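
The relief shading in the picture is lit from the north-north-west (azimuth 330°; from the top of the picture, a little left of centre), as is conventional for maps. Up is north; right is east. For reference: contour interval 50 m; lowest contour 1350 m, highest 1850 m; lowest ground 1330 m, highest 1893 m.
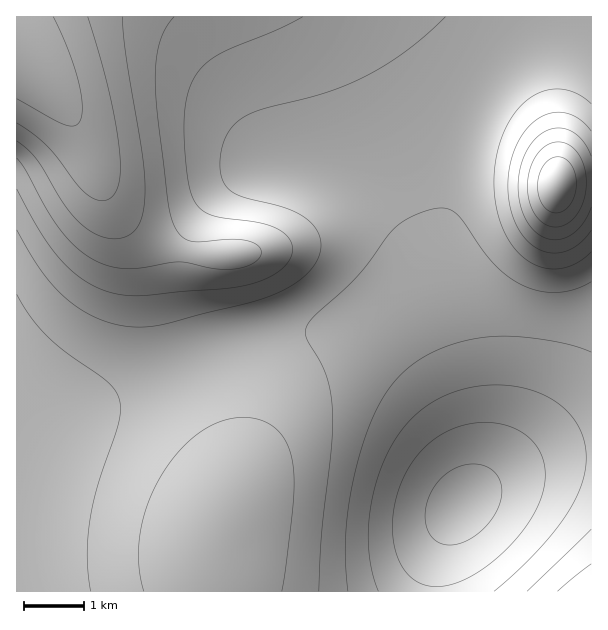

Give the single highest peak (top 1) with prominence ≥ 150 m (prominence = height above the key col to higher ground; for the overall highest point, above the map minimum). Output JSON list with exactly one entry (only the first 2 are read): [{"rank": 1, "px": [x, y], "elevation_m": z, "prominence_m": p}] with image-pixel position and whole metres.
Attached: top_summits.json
[{"rank": 1, "px": [557, 185], "elevation_m": 1847, "prominence_m": 271}]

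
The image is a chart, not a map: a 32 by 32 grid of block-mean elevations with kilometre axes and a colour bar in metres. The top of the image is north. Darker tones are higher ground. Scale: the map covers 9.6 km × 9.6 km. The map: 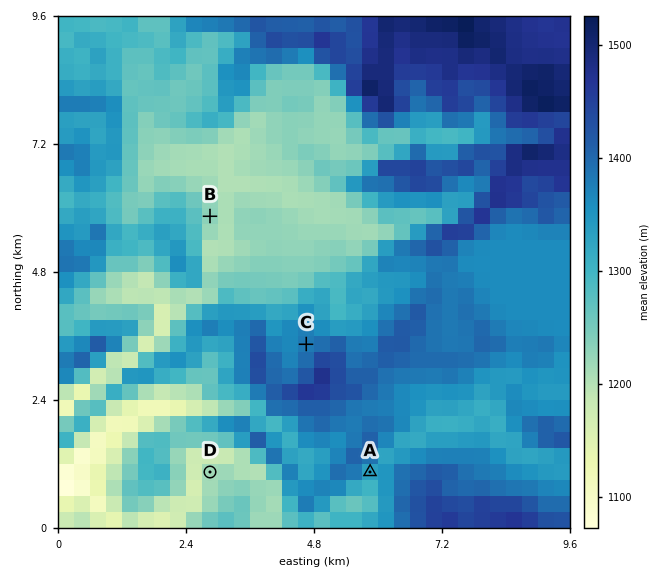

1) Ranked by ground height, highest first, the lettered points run C A B D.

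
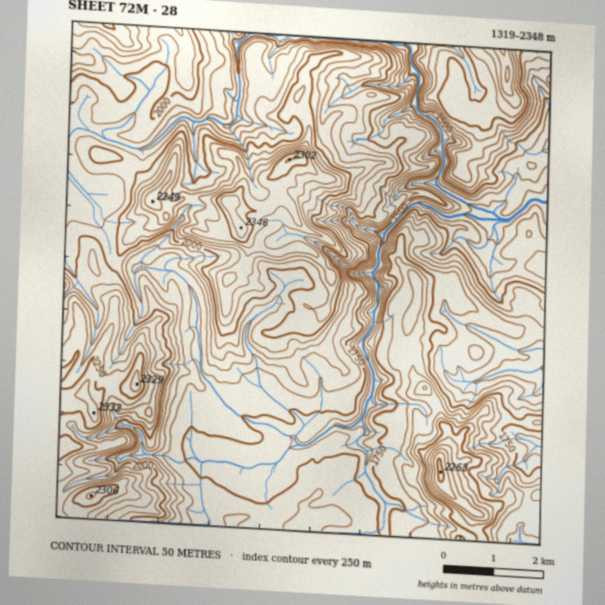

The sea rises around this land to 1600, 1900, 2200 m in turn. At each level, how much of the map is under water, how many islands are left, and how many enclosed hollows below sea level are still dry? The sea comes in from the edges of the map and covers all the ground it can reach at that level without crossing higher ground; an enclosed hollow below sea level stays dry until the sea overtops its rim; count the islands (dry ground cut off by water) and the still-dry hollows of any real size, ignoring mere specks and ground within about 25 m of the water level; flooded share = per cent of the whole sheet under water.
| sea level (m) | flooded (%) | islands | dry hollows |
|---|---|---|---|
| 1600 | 11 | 0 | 0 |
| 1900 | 57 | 1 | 0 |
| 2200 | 94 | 3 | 0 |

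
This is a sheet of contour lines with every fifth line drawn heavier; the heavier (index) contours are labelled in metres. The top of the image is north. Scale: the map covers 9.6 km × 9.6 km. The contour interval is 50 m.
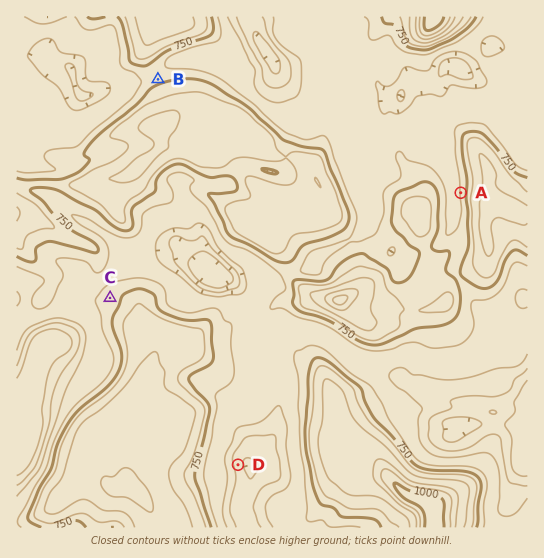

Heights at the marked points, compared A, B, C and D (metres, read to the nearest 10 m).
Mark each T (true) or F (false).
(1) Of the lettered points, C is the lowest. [F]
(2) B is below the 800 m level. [T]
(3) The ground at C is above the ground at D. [T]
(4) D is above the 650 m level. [F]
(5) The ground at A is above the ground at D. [T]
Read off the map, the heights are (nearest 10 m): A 700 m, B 720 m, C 720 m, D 570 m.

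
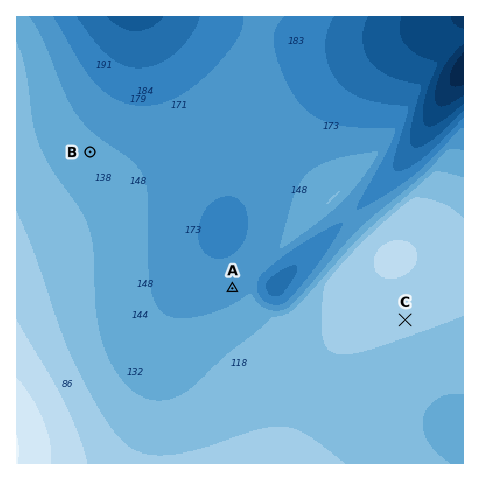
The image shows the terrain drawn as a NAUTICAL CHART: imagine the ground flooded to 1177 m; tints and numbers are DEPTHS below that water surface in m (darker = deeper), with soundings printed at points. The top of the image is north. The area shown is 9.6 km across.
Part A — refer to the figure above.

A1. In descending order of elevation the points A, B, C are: C B A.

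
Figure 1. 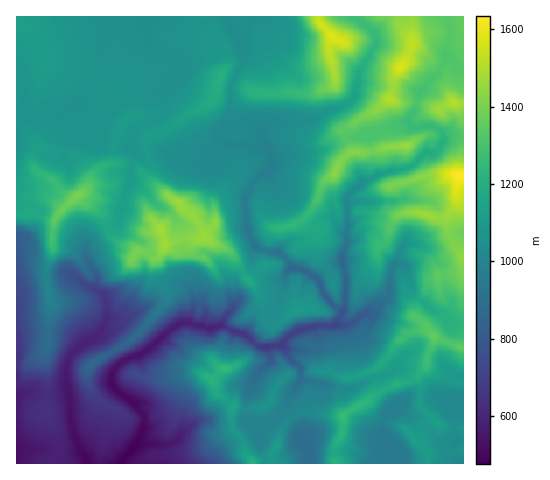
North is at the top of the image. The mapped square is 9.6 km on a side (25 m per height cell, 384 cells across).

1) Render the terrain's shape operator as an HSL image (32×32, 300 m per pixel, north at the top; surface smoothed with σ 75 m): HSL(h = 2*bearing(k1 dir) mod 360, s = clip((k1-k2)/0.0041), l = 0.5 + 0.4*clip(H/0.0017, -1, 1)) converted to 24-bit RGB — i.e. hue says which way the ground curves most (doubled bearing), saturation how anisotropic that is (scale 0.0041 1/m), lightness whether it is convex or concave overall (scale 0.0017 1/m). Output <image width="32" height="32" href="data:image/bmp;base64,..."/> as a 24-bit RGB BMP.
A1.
<image width="32" height="32" href="data:image/bmp;base64,Qk02DAAAAAAAADYAAAAoAAAAIAAAACAAAAABABgAAAAAAAAMAAATCwAAEwsAAAAAAAAAAAAAYnWGepqPmnyKlaWFd0iQjXtRr5tjNHZaWY2wtZW/gXa1dGSnoE6foYdFWGE4Op1Kzv3Rjxrx39qRcIa8VTmOHyxv7fLHv49odk6RYXiRdHCGYElwooVIscyRal+Ot11qfV91hYVkfY5mjbJ6aTF4fpqDo4N+q4p5JGBOj3NEiHk5MXVWfVKgvH2ggXKuUshvpOBmJh499OHBNklmZktsKE1t55qP1eF7S2x+c19udFZsZi5bqOayl6hyiIFSj6BRe1qSjI+FiKGEUqepekSTgpR7i4B6q4KCS7G0NjqCsoaNTaGgHVhOe8fKxlOyuO6hcTZaUYNsmcVM0UR1PU1LNUg2R3Av/emzPT1QWnFTPDWZq9zrvm3Fo0NxidO/Zm7EWluelZGcoq6UTDuIk1igl4d2dpKIpNbLk0rXWjiamnNtplhadj+HXl8ZRIMq8/OgLS+LsotpNoNLwGeoiWvNaIbadaDl+NPgvUesR7xWH2tkcX1Gozs+gtigoEp1gH5WUoR5kX5xrrN+UjR7k0pmkMx9gt7OnSU1Og0VamBCj4VSmolxPjhkxnuhi+y1wfDQGDOLzmzO3KaUNHCDnnuMW4dsOYZOX5M+87Pu9MjkKl5cFj0Zo9NOfIVPcldUg3pfindQbXlInMhXLhtVvVlPmfZ3Nhk/kRVOhXeXb3+rjaa1gmahfkSHc8d2xPCMSF0ZH0NOTlx37LOsJIhILZNahk0qX0skjo8eFkUN1qJM6pv5tpXuMeRMbWVFcI5Tbqyzyj7AnI9qlNZsBQ424KzU8dGVCygmK6bt1dz0hGrYqo7BbU60jaHmqsDr853H16XqLX5ZDGtUo3m99dbyRACEv7rvmMrpla7gqo3r8VG2JXMgiVFDz2SopNmIPHGilFM3Ghyh2KrD2tmpBys4LtWz+9Dz/8n8ADMGDzMAPZBsommsgYfFT5epjtvhluHDyXfc8dD7OV7/G/LmggZMNOF/dp5PrX54j2mSTG5diUug8pm1OHFTQmmI88ipLBk0tZFmGSNhrpuA69XBSkuXDUkkK1kZtDFp/8z65ojDADMPG2g3tU1dftafU7V62G9mSbWGkh0SMwkAHTMAA2VflKbeW4G8dKVikoRigWBkQE5ZzmeV6ZasHD425qFdTo3qvdryNjt3lZNp5NF9hFZ3Zll2QINVNG9MLGw7/cbk6Ja2BC8XBYYWwLMnLSQGW2oDMwgAMwoA3t3A8tnkAj4PGDMAM0AAU4AJkiQmuXGOQ1KcVYSV4JCWxFXeuvHYT0yidFk/QkqBoGWT4s+hhGaNboCMeZqBK09vZIBKHVIn/7zP0YarIVkuYV8Ns0k2G6MnMI3/6MT7c9WSi2C2+qvvmnzfeqnkaP/UABGNKIoCIEYrb0yExWCV0/DZtUNMcCU4l3lSP0pujFuL4+nAhoHGjInFl6bCOxxtsWxffUhEKWkV8qeSi266PZOrcUap1tq4AzAvpHgfwc59UYCIeauSlY3Bp/DLiQA8ACmK89jDJWtRGmFQbrtO4H0xYxgqiLtqoa5XRTtseJZdyvOrU2F9lUJDUAkObCsYc4EkMoJQqsuObb58r3iohk2kYEaJ1bJeVyl6Q+BeddqXXZueYUvDbMmcpACN//+tAAo877WkyImHBkBYnNV0cSJ4xpiStKJirI5wRDh1kLh34PVWKRkcfhUuMhrauXjS8KTGXbpIhaQaRpghVV0uWzoqey4uiut3L1OYlfbCsT93jcJABndSmRoANwAL1f3LFAA81b+V27KJBERuWNKBTzmOxb+rn3i6uYt8PEWCgEel/8OdIkFUU+yVVSR/WGOckIzK9dbqaWTo4IG9fUbBP3/Do/bDdidxs/HAD3K1kqrd7pzmVAA0OLVMjtejkNI2CwcspoBS6c2jnnkqDDpHO7Z9gsJ6kENjvbV+RV2EPyRV/PjPQnLMV0CFQVSFUoKOddTD3Z2nkiqh5Le6Zm3Qt3/Lw06pufXzqubhSSBkQQoANykFR9SJsJPCqYiPxbOdACtUsHO818eu5aupBkFRf6o4YzkxraJWhsaTKiIUHlxT//zMVEJoWkhoRFdsbtuINWNtvDFqvHq3rNyiUkqShlWl0r+loNlnaFs+IgQvxZnJ4NTxXnzYRKpbg6iSvMOQCgQzUq1Ura9f7LKdUCVhOk0vVXQ8jM5ie5NLka7sGpLt+cKzvU5hQTtPUqZmXstwLFluV0h2xO/By1/PhBpQd81+Q73I8efTgTyQEwhPhuSaVLeLmmPR85vaV5pAq0E9BROWacF6fpW11H3K9Jj8eIrjueT0hHvekWFthWOJf1CDPruM+Lrjf4HYg8a4baKQLkVhRamw7tkrVQcbzvvrmtvYSlit5GBnoE5vEhxtrsKGbHRgR2BEgDV8+8vCP7RsByJWmNNKWVYYdZ0IV6sT35cYiUAhcTBNzKOFYFeKbICPZqJaKM+388zntY3JjVyjQnePO4tsmyabzf7rS66/wFtaijpZsyxIsm13Hl1vsLOCg2KHfmp0Lj5X+siwvXIzG1s8DISTwHz06NX2OInRRIxQn2GSQmtx0L2BdT+Lf8mjn9zRNTd5W5JH25aShU5qolReOFSCeOOUj38sXz0tcmk6dV5NhH1rn3F8sGeLOX5CdleBjXqQQF+ZfYbK+9DhiJW9EDFABEEAPrAAqTn71av2hW3kraXmyNfrP1+mqdN7alU7bEVRT5VfXbxc15bdpZDPN422n4NIeF1aemplf3hseIBvbXtyh41+oYWhlH+vQ1p3eodsWHVtQmhj2bSe+4q0ajiPZ4CsaJNCQ2IKADMEL5U7rYJbubN6S3lqs5NneIWeYHyOdZdecG1Ff3g4hnQ9dkxnsKlpb2ZZdX5tfIJ4dIt0aImGf4xgh3dah11TgVx8dIR4ZWWCP5E+N20j5LVmuLHvk3Ps18T02tP4p4vhCjQQElgnxbZAYY2UkqZ7gGZuhXN6g4N1gHd+ZmWKqZJ6UXiDvI61sH+6bI5mbX1njJBpWG55koeDfpeNbFmJgI+bfouTYomaSl24zpfUrMpjXmssS2syXIE0VYkz7kyS0HnvGxZXoLY+cIZvg31rgHp0f3x6hHt/gneAYYSFt4iabGqjVI1cWoaOyYO7qmyZkpBiQ4VZfYtof3BjdX1ca3lWeINWdnlIIl82U7mFxpDa9KrttnVaXXU9WnowiCgohRQSisdeR58+f4NyiH50e4BzdoF0dX5+g36EhId8XYZbl5ZjlG2LZ2eCaYR6rnu1z5bGlb2EOit/mFFCg3hJdnxGdWtCh29FgI0wFjMFBjEChURL7ZXL3JnJmdnaElOYqrvk26DpobHkb26MkYJ+f4SAfYF+c396d4GAhoWCh4GGfIV9e4F2b311aoF6anB6m3F43sajDwxryMvkr7TpqKDpqq7pgnjr6brw5rDYROOuCSkyc6Nb4byTrZdQK0FVQG46aLZRsppNgGmFkIp9hYh/foGEf3+GboWFhIaBhICAg3+DgnyCg36CbX94W3R8f3WY58m3DVFtlLiBfWVmfndni25dWTJEeGhJ9eu2eX21CRs/k2FdyoRp25xRRntjNHNde6pSe2hedG5/jI+DhJGGe4GGfX6DeX2EeIJ/goN+gX1/f36CgoCEgnqCZnt1R41gw754t0vZSX5kgHNmd4RwcVSMh1KtmWag6PnKfyxFEE1FQG2HiJy+89jhe3jDU4SdS5GJhmdlcXV+f5Z9iYiAgXyDfH2BgnuAd3yAgYN+gIB+gHl8gHh1gXd6e4CDdoN5epNfpIhWZlZzfJJycXtxUGFwXlN4p2Wn98J90WF5Z725Bk1OdIFPxIdE1ph/VoqpVUtyi5F6doeHfZV+fHt+gH5+fH2BhH6Dd3uAg4F+gIB+fHiBgoGIfYWKdniHgX6LjKqIg1CCcISIg454d4CDUVF7aDVdgXwx0vna1dzwwJ3kMw1xZW9afLh23N21dkOPYHCUk3ODgZZ5h4dxgX10f4F3fnx3fn15f3h/hYV8fIB8eH5/gIR4f3N4iXZ0eItjhZpbgFyDcY16iYNyfXZzVTdzij+v0/zPJLQRW0wdXhEgrTSXS6qQfLZjwb5XYVBzhFiElINx"/>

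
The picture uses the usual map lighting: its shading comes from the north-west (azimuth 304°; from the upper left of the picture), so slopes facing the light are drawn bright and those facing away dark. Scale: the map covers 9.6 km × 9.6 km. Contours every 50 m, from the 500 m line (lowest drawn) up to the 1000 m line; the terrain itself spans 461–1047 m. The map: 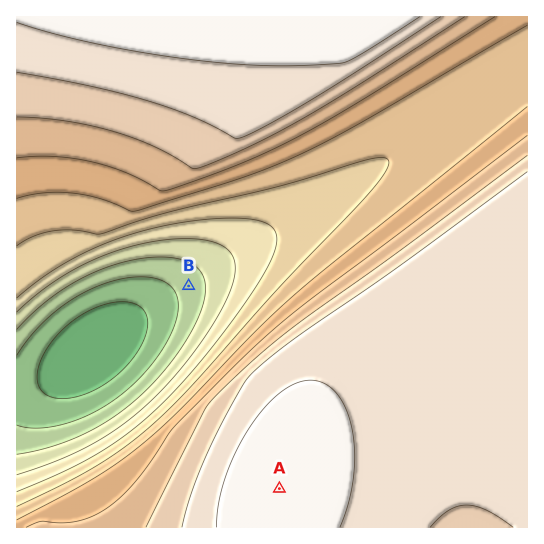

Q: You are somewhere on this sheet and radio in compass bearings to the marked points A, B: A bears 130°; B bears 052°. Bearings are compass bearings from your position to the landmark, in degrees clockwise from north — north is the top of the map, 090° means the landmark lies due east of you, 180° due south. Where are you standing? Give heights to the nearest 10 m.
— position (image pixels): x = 111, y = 347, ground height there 470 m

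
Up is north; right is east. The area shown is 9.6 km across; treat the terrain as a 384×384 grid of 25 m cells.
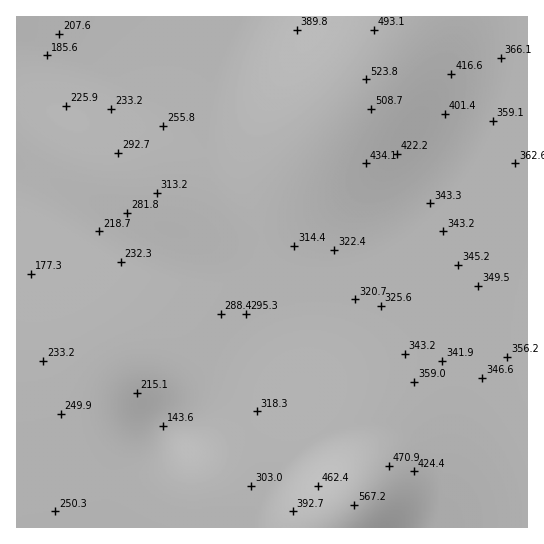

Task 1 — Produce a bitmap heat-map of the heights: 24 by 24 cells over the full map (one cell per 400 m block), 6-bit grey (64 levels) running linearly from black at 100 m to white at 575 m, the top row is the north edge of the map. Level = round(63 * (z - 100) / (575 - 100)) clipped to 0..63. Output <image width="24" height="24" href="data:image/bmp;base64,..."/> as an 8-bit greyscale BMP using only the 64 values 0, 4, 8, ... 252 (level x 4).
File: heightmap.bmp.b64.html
<image width="24" height="24" href="data:image/bmp;base64,Qk12BgAAAAAAADYEAAAoAAAAGAAAABgAAAABAAgAAAAAAEACAAATCwAAEwsAAAABAAAAAAAAAAAAAAEBAQACAgIAAwMDAAQEBAAFBQUABgYGAAcHBwAICAgACQkJAAoKCgALCwsADAwMAA0NDQAODg4ADw8PABAQEAAREREAEhISABMTEwAUFBQAFRUVABYWFgAXFxcAGBgYABkZGQAaGhoAGxsbABwcHAAdHR0AHh4eAB8fHwAgICAAISEhACIiIgAjIyMAJCQkACUlJQAmJiYAJycnACgoKAApKSkAKioqACsrKwAsLCwALS0tAC4uLgAvLy8AMDAwADExMQAyMjIAMzMzADQ0NAA1NTUANjY2ADc3NwA4ODgAOTk5ADo6OgA7OzsAPDw8AD09PQA+Pj4APz8/AEBAQABBQUEAQkJCAENDQwBEREQARUVFAEZGRgBHR0cASEhIAElJSQBKSkoAS0tLAExMTABNTU0ATk5OAE9PTwBQUFAAUVFRAFJSUgBTU1MAVFRUAFVVVQBWVlYAV1dXAFhYWABZWVkAWlpaAFtbWwBcXFwAXV1dAF5eXgBfX18AYGBgAGFhYQBiYmIAY2NjAGRkZABlZWUAZmZmAGdnZwBoaGgAaWlpAGpqagBra2sAbGxsAG1tbQBubm4Ab29vAHBwcABxcXEAcnJyAHNzcwB0dHQAdXV1AHZ2dgB3d3cAeHh4AHl5eQB6enoAe3t7AHx8fAB9fX0Afn5+AH9/fwCAgIAAgYGBAIKCggCDg4MAhISEAIWFhQCGhoYAh4eHAIiIiACJiYkAioqKAIuLiwCMjIwAjY2NAI6OjgCPj48AkJCQAJGRkQCSkpIAk5OTAJSUlACVlZUAlpaWAJeXlwCYmJgAmZmZAJqamgCbm5sAnJycAJ2dnQCenp4An5+fAKCgoAChoaEAoqKiAKOjowCkpKQApaWlAKampgCnp6cAqKioAKmpqQCqqqoAq6urAKysrACtra0Arq6uAK+vrwCwsLAAsbGxALKysgCzs7MAtLS0ALW1tQC2trYAt7e3ALi4uAC5ubkAurq6ALu7uwC8vLwAvb29AL6+vgC/v78AwMDAAMHBwQDCwsIAw8PDAMTExADFxcUAxsbGAMfHxwDIyMgAycnJAMrKygDLy8sAzMzMAM3NzQDOzs4Az8/PANDQ0ADR0dEA0tLSANPT0wDU1NQA1dXVANbW1gDX19cA2NjYANnZ2QDa2toA29vbANzc3ADd3d0A3t7eAN/f3wDg4OAA4eHhAOLi4gDj4+MA5OTkAOXl5QDm5uYA5+fnAOjo6ADp6ekA6urqAOvr6wDs7OwA7e3tAO7u7gDv7+8A8PDwAPHx8QDy8vIA8/PzAPT09AD19fUA9vb2APf39wD4+PgA+fn5APr6+gD7+/sA/Pz8AP39/QD+/v4A////AExQUFRUWFhcXGBkbIi03PDozKiUjIiEhExQUFRUWFhYXGBkcISs2PDw2LSckIyEhExQUFRUVExMUFxodICcvNjczLCclIyIhExQUFRQSDgwQFhodISQpLS8tKSYkIyIiExQUFBMOCAgPFhoeISQmKCkoJyUjIiEiExMUFBINCQsSFxseICMlJicmJSQiISEiEhMUFBMQDxIWGBsdHyEjJCQkIyIhISEiERITFBQUFBYYGRocHiAhIiIiISEgISEiEBESExQVFhcYGRobHR4fICAgICAgISIjDxAREhQVFhcYGRobHB0dHh4fHx8gISIjDQ4QERMUFhcYGRoaGxwdHR4eHx8gISIjCwwOEBIUFRcYGRobGxwdHR4eHyAgISIjCQoMDxETFRcYGRobGxwdHR4eHyAgISIjBwgLDhEVFxkaGhobHB0eHx8fHyAhISIjBQcLEBQYGhsbGxscHiAhISEgICAhISIjBQkOFBgbHBwbGhseISMlJSUjIiEhISIjBw0SFxocGxoZGRwfJCcpKiknJSIhIiIjCxAVGBoaGRgYGRwhJiouLy4sKCUjIiIjDhIUFhYWFRYXGR0iKC0xMzIwLCgkIiIjDhASEhITFBYXGR0jKS8zNjY0MCsnJCMjDQ4ODxASFBYYGh0iKC80Nzg2Mi0oJSMjCwwNDhATFRcYGh0hJy0zNzg3My8qJiMjCwwOEBIUFhcZGhwgJSswNDY2My8qJiQjDQ4QEhMVFxgaGxweIygtMTMzMS4qJiQkA=="/>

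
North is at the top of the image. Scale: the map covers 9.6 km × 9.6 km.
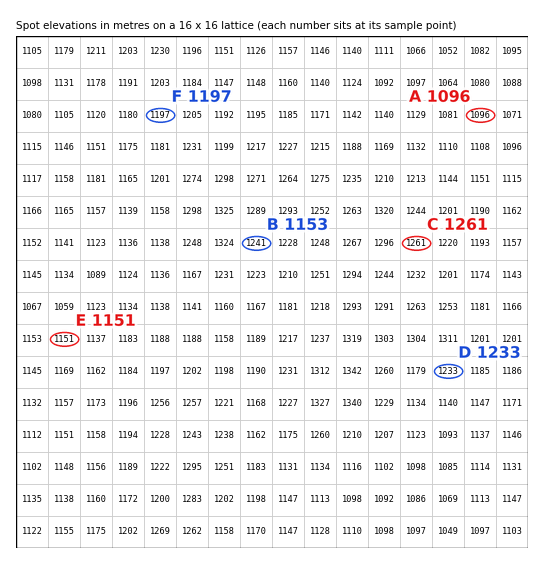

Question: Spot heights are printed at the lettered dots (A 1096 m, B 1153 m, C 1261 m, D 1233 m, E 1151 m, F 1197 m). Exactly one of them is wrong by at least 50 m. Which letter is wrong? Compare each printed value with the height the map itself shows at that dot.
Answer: B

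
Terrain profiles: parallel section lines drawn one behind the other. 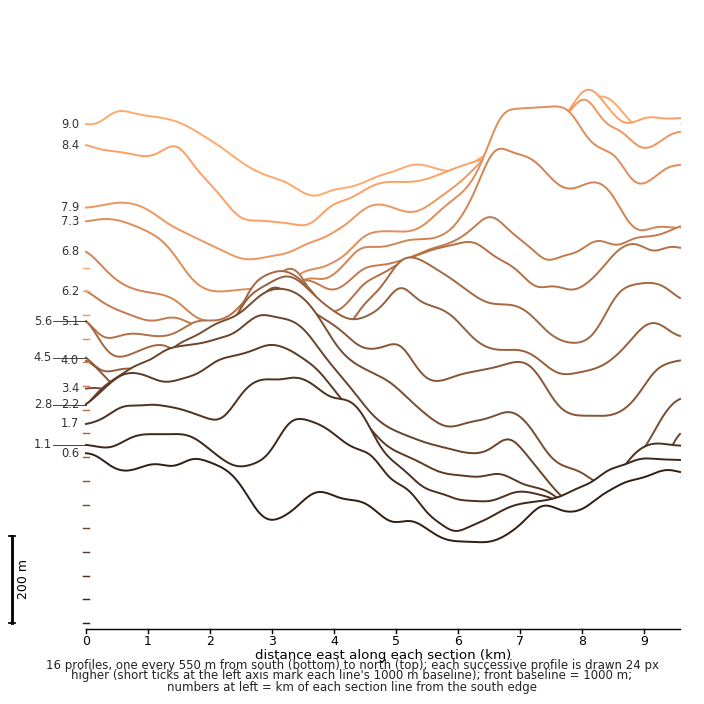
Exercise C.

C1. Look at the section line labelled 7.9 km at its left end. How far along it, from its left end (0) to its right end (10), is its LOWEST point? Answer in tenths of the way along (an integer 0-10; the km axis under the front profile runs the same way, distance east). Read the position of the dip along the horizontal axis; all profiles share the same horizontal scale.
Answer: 3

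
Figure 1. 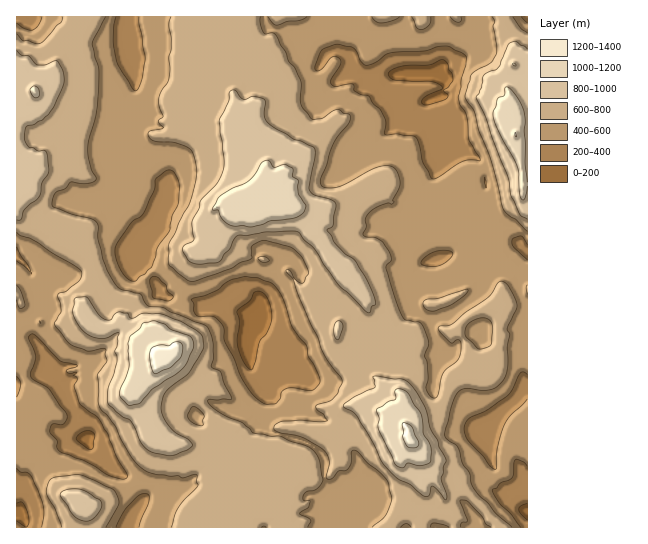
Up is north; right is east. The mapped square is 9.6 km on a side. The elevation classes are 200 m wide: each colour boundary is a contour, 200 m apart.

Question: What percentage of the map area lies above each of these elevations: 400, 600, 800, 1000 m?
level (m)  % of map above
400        86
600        51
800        16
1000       5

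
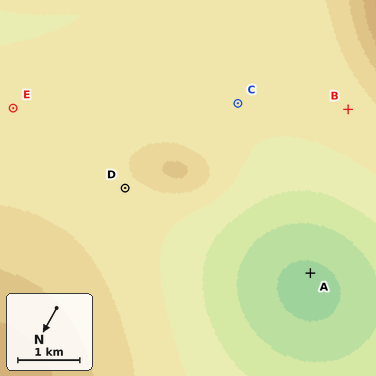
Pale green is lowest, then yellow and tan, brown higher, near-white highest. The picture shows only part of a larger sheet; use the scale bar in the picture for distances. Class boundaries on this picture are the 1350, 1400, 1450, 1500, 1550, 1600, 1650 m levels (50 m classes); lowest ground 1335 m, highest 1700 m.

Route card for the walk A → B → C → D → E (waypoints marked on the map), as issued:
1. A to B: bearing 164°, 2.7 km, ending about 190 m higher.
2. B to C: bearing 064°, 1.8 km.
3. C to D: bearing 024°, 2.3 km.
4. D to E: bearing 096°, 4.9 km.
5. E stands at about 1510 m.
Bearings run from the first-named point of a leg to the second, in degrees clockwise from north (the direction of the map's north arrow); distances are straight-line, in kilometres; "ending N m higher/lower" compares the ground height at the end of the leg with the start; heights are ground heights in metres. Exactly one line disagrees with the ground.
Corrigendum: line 4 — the distance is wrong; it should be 2.2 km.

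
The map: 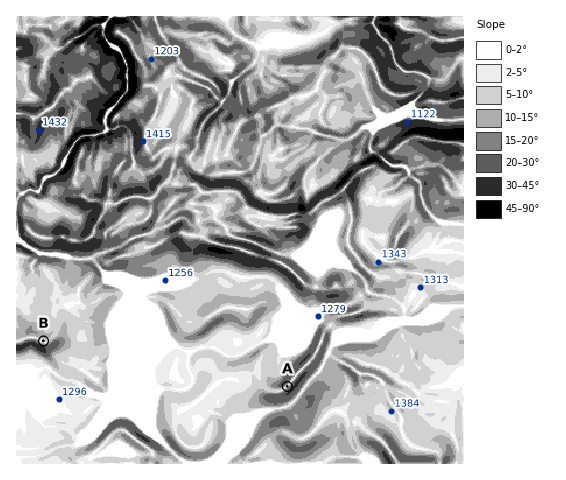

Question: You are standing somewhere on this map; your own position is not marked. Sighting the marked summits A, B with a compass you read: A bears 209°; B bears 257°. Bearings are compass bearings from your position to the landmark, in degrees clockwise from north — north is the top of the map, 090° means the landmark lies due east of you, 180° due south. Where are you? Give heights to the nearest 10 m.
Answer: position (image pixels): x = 352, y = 270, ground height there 1360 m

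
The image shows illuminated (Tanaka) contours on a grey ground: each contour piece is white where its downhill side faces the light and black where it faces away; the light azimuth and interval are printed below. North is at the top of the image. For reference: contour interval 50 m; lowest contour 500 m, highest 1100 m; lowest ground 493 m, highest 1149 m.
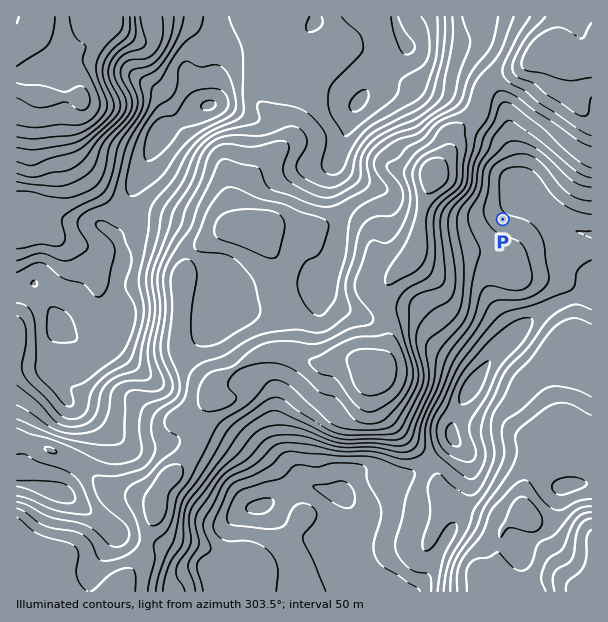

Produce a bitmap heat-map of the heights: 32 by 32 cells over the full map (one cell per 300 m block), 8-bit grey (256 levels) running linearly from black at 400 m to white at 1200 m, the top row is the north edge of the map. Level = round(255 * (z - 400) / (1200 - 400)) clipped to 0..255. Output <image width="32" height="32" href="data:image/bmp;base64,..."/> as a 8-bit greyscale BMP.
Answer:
<image width="32" height="32" href="data:image/bmp;base64,Qk02CAAAAAAAADYEAAAoAAAAIAAAACAAAAABAAgAAAAAAAAEAAATCwAAEwsAAAABAAAAAAAAAAAAAAEBAQACAgIAAwMDAAQEBAAFBQUABgYGAAcHBwAICAgACQkJAAoKCgALCwsADAwMAA0NDQAODg4ADw8PABAQEAAREREAEhISABMTEwAUFBQAFRUVABYWFgAXFxcAGBgYABkZGQAaGhoAGxsbABwcHAAdHR0AHh4eAB8fHwAgICAAISEhACIiIgAjIyMAJCQkACUlJQAmJiYAJycnACgoKAApKSkAKioqACsrKwAsLCwALS0tAC4uLgAvLy8AMDAwADExMQAyMjIAMzMzADQ0NAA1NTUANjY2ADc3NwA4ODgAOTk5ADo6OgA7OzsAPDw8AD09PQA+Pj4APz8/AEBAQABBQUEAQkJCAENDQwBEREQARUVFAEZGRgBHR0cASEhIAElJSQBKSkoAS0tLAExMTABNTU0ATk5OAE9PTwBQUFAAUVFRAFJSUgBTU1MAVFRUAFVVVQBWVlYAV1dXAFhYWABZWVkAWlpaAFtbWwBcXFwAXV1dAF5eXgBfX18AYGBgAGFhYQBiYmIAY2NjAGRkZABlZWUAZmZmAGdnZwBoaGgAaWlpAGpqagBra2sAbGxsAG1tbQBubm4Ab29vAHBwcABxcXEAcnJyAHNzcwB0dHQAdXV1AHZ2dgB3d3cAeHh4AHl5eQB6enoAe3t7AHx8fAB9fX0Afn5+AH9/fwCAgIAAgYGBAIKCggCDg4MAhISEAIWFhQCGhoYAh4eHAIiIiACJiYkAioqKAIuLiwCMjIwAjY2NAI6OjgCPj48AkJCQAJGRkQCSkpIAk5OTAJSUlACVlZUAlpaWAJeXlwCYmJgAmZmZAJqamgCbm5sAnJycAJ2dnQCenp4An5+fAKCgoAChoaEAoqKiAKOjowCkpKQApaWlAKampgCnp6cAqKioAKmpqQCqqqoAq6urAKysrACtra0Arq6uAK+vrwCwsLAAsbGxALKysgCzs7MAtLS0ALW1tQC2trYAt7e3ALi4uAC5ubkAurq6ALu7uwC8vLwAvb29AL6+vgC/v78AwMDAAMHBwQDCwsIAw8PDAMTExADFxcUAxsbGAMfHxwDIyMgAycnJAMrKygDLy8sAzMzMAM3NzQDOzs4Az8/PANDQ0ADR0dEA0tLSANPT0wDU1NQA1dXVANbW1gDX19cA2NjYANnZ2QDa2toA29vbANzc3ADd3d0A3t7eAN/f3wDg4OAA4eHhAOLi4gDj4+MA5OTkAOXl5QDm5uYA5+fnAOjo6ADp6ekA6urqAOvr6wDs7OwA7e3tAO7u7gDv7+8A8PDwAPHx8QDy8vIA8/PzAPT09AD19fUA9vb2APf39wD4+PgA+fn5APr6+gD7+/sA/Pz8AP39/QD+/v4A////AMbGxsC+xsGriXhbWVdWUEZDOzU1OD5HYo6ioqantszTx8nJvrS3vLGRc1lYVlZPR0E4NTlCTVZeh6Chn6CxwM7KyMW7q6GssaCDZVZTUUpDPjc1O0lTXl5xkp6dnKWyysO2rqmcl6e6rYZfSENBQEE+NzQ5RlFbYWN+mp+hnqfFrJqPjZWjscS4i2ZJNTA2QEA2MTZET1hkZnOQoKWWlKeIf3yHn6q0wr+gfFc+NjU3NC4uOkdOWWViYXyUl4aAhoSFiJWenqSzxbeXcVlMRDo3NjZAR0xWX1NPaoOMhoKEj5eblo2JjZ6yuKqPeGRSSktNUFFaZF1QPkJeeoiJiYuUkYR6en2Hnau0s5+JdmpocYWQj5GKaT8wRGF6hoaFiX5vWldneIiesbi6r5yLhYudr7rCu6N0QjNFYXN/homIallDRV11hpCftsLDt6OapbK7ydfSuYxXNTdUZ3B7f3hYRD5AUWt2eIuuwsK6sqyzwMnY5ePPom0+LENgaG5ubEw9PDY7S1tzlaq1vL+8vMPO1d/m5dSkeFI1NlJiZmhoTzo0MTI4TneepaKotcDFxsbO2t7dyZqBZ0o2O1Nma2lQNS0xMzJCbpyjmZuhqrCxr7TCx8y8nI9+YEc6QVpnZkY0LzQ6NT5ll6OYmZyfo6Wgo7C9xbiknI9xWExHS1ZXNzM2Oz88RGiYpZqanKCjopics8XKvq6omHhnZ2NWT0o3NUBDQz5HbJqlm5mdoqeil5ayxc7PxLWcfnd6cWFVTE5IUE5IP0NhjJ+cnKOsrqael6jByNTSuJqCfntvX1dSZWNgVEg/RFd6lqautLeyqKWco7u/y9S2lIB4cmldVVJpaGBQQkFEU26IorO3ubSopJ6gsLS/0bOQe2xkYFdTVWZnaGFTSUROZH6YqKupo5qQjZeip7TSwZ19Z1tXWGBpeHx+eGxRPUJSbYudnZWMgnZwfZCgtdrfwZFpWFZhc36Zl5GKels7NUJegJOTj4ZzZl1qjqu83ejNmnBgYXCGmK2sp52FY0AtNUxxh4WFh3hpWl6Foq/D1M2ph3Z3iZ2pxsbEv6N6US4rNktka2xzdGlZUWeBlKS/xbOViI+err3Z2tjayqJxQTErJzZPX2VmXlBES1xtf52xuqaVo7TFzuDg3+HRpnlRQTAmLUtdW1lVTkNAS1VifZe1sKu8zNXU3tzZ2cKSbVlIOzk7TVhYV1VSSkNIT1d0j6u4xNPb39/f2tXRv5d+dVVBQkNOWFtbWllTSklFTGmJm67J5enm5+Ti2NDJtZyJbU9IR1BXWldWWVZOSD9GZIaSobva6uXh5ObZy8rGpoZ2Wk1LVFlaVFBSUExEQU1jhpSdsMXY3N0="/>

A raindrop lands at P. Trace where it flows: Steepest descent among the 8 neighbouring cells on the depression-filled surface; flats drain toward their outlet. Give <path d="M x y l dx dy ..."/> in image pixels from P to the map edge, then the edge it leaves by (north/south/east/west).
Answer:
<path d="M503 219l19-19 12 0 23 22 1 0 3 3 9 5 3 0 2 1 4 0 2 2 6 0 1 1 3 0"/>
exit: east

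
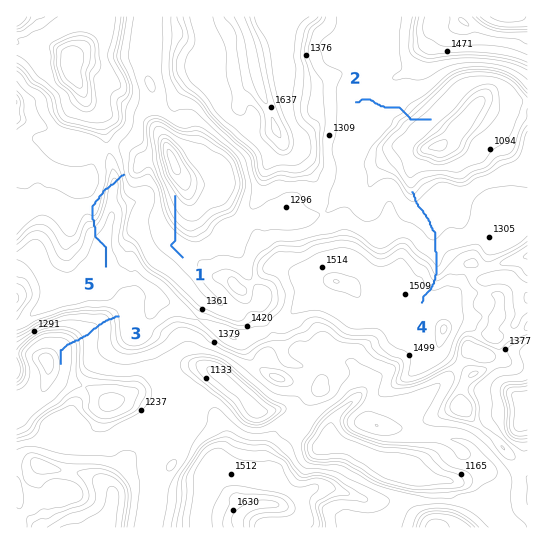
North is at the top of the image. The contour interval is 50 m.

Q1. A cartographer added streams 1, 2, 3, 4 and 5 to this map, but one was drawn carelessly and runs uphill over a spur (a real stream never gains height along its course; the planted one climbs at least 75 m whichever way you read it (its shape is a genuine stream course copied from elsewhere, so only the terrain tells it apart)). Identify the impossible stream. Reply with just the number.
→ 5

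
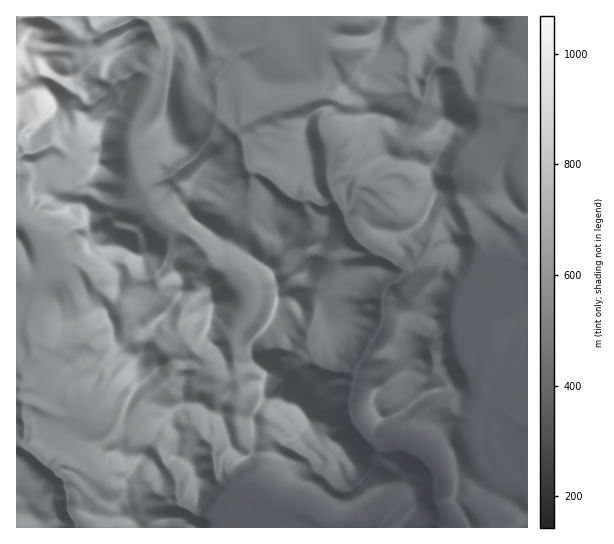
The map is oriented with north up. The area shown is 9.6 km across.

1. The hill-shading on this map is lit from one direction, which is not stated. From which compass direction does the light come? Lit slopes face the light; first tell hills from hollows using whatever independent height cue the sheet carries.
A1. SW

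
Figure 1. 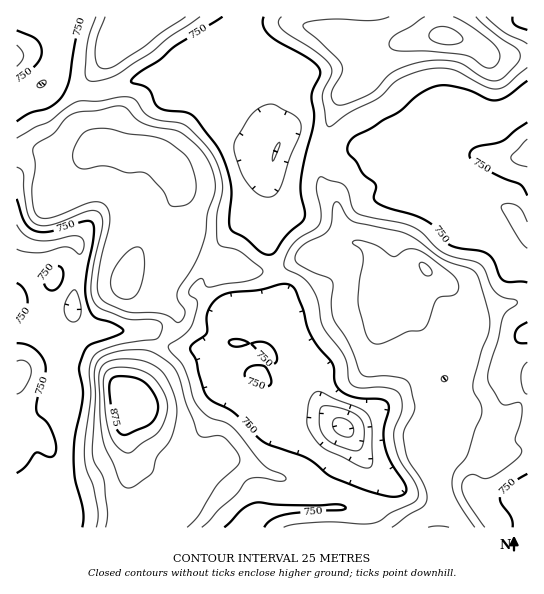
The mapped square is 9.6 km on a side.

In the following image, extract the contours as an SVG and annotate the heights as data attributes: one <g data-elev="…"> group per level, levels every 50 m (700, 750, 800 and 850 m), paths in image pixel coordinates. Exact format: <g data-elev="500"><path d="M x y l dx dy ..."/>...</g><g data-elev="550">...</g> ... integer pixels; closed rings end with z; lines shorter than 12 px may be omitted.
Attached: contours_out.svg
<g data-elev="700"><path d="M351 450l-18-7-10-8-4-12 1-12 2-4 7-1 16 3 10 5 6 5 3 11-1 15-4 5z"/><path d="M273 161l1-11 5-8 0 5z"/></g><g data-elev="750"><path d="M224 527l19-18 12-6 35 2 47-1 9 3-4 3-24 1-35 4-12 5-7 7"/><path d="M513 527l-2-10-10-15-1-7 8-9 19-12"/><path d="M391 497l-24-6-33-13-28-20-40-15-9-7-23-23-20-11-7-5-4-8-7-28-6-12 3-5 14-11 0-20 4-8 5-6 6-4 8-2 29-3 22-6 8 0 4 3 10 22 4 17 4 9 7 11 15 19 1 16 5 8 6 5 8 3 28 2 7 4 1 7-5 21 1 15 6 16 13 20 2 7 0 3-3 3z"/><path d="M17 473l9-7 9-13 3-1 13 5 4-3 1-7-2-9-4-11-4-6-8-6-2-5 2-14 7-23 0-11-5-8-7-7-8-3-8-1"/><path d="M262 386l7 0 2-3-1-6-4-9-8-3-9 3-4 5 1 6 5 4z"/><path d="M266 363l7 1 4-3 0-6-3-6-9-7-7 0-7 1z"/><path d="M232 346l7 1 10-4-8-4-8 0-4 3z"/><path d="M527 343l-9-1-3-5 2-8 10-7"/><path d="M17 321l8-8 3-11-4-12-7-7"/><path d="M49 290l4 0 4-1 5-8 1-10-4-5-8 1-6 7-1 9 2 4z"/><path d="M527 282l-18 0-5-1-5-5-6-17-6-5-8-3-17-2-11-3-6-5-10-14-9-6-11-5-25-7-12-6-4-5 2-13-13-11-7-12-7-8-2-5 2-7 5-5 44-25 20-17 14-8 10-2 12 1 17 5 18 8 6 1 12-4 20-15"/><path d="M17 199l8 23 4 5 6 4 8 1 8-1 35-10 4 0 3 2 1 6-1 9-8 47 2 19 4 9 4 5 18 5 10 7-1 3-5 2-28 11-5 5-4 14-1 5 4 25-8 43-1 23 1 18 8 32-1 16"/><path d="M527 122l-25 19-28 7-3 3-2 4 4 6 13 8 16 9 19 7 6 11"/><path d="M17 80l19-15 4-7 2-7-2-6-4-6-19-9"/><path d="M527 30l-12-5-2-4 0-4"/><path d="M82 17l-7 26-6 38-6 14-6 7-7 5-20 6-13 8"/><path d="M264 17l-1 9 6 9 9 7 34 19 7 6 1 6-8 21 2 28-13 57 0 12 4 20-1 7-2 4-16 14-12 17-5 2-8-3-15-13-12-7-4-3-1-8 2-31-4-21-9-21-21-28-6-5-5-3-25-3-6-5-7-15-17-7 1-3 5-5 22-14 16-14 47-29"/></g><g data-elev="800"><path d="M187 527l12-12 18-30 21-20 2-4-1-4-5-9-11-11-6-1-12 1-6-2-13-30-6-26-5-10-7-7-13-8-8-4-9 0-17 1-15 4-8 6-3 8 0 29-3 56 2 8 8 12 2 8 4 31-2 14"/><path d="M475 527l-19-28-3-9-1-8 3-11 12-16 15-42-1-8-7-12-1-8 8-34 8-18 1-11-2-12-10-33-3-5-5-3-19-6-10-5-23-18-11-6-54-13-6-4-6-12-4-3-4 4-1 16-4 8-5 5-21 11-5 7-2 6 2 4 4 3 28 12 3 3 1 5-2 19 2 12 16 26 12 31 6 3 18-1 16 2 6 3 3 5 5 23-11 21 0 11 3 17 16 25 4 10 0 6-5 8-14 8-16 12"/><path d="M442 381l0-4 3-1 2 1 0 4z"/><path d="M176 322l3 0 3-2 3-7-1-4-6-10 0-8 15-24 7-16 6-17 2-21 7-20-1-15-5-17-10-14-17-14-8-3-20-3-11-4-6-4-10-10-4-2-8-1-18 5-18 1-8 2-6 5-11 14-17 10-4 6 2 17-3 27 3 20 4 4 8 1 12-3 31-13 8 0 7 3 4 6 1 10-12 56-1 12 3 8 6 6 19 8 8 2 28 0 8 3z"/><path d="M105 17l-8 20-2 16 2 12 4 3 4 1 12-4 69-48"/><path d="M389 17l-18 4-48-1-15 2-5 3 1 4 17 13 16 16 5 7-1 9-10 19 1 6 3 5 8 1 22-8 10-7 12-13 7-6 15-6 17-4 15-1 14 2 9 3 23 15 8 1 7-2 16-17 2-5 0-4-5-6-18-12-21-18"/></g><g data-elev="850"><path d="M126 453l5-1 27-20 7-14 2-15-5-14-12-14-15-6-20-2-8 4-3 7 2 37 2 15 4 9 6 8z"/><path d="M425 275l6 0 1-4-5-6-6-3-2 2 1 3z"/><path d="M446 45l13-2 4-2 0-3-7-7-10-4-9 0-6 4-2 4 2 4 6 4z"/></g>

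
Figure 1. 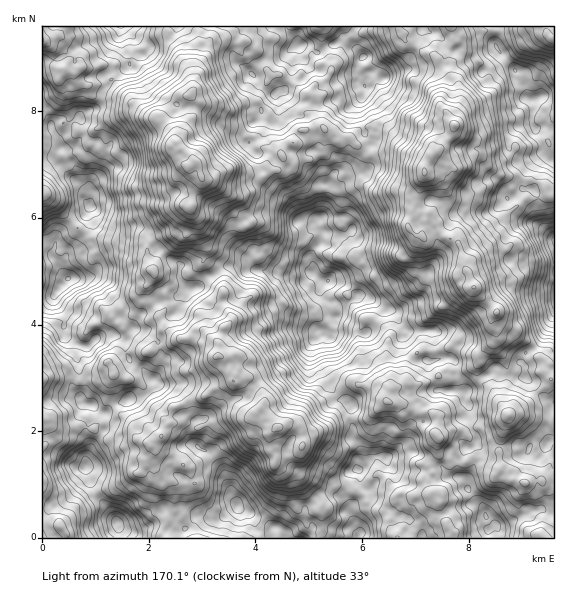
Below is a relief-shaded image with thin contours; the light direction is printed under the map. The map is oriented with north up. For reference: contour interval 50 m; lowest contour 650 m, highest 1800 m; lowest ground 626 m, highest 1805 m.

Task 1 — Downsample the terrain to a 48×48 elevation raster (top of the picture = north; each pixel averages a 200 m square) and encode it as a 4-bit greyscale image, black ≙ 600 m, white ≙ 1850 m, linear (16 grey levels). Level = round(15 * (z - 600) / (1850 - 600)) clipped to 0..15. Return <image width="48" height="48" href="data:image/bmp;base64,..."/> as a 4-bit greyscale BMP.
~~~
<image width="48" height="48" href="data:image/bmp;base64,Qk32BAAAAAAAAHYAAAAoAAAAMAAAADAAAAABAAQAAAAAAIAEAAATCwAAEwsAABAAAAAAAAAAAAAAABEREQAiIiIAMzMzAERERABVVVUAZmZmAHd3dwCIiIgAmZmZAKqqqgC7u7sAzMzMAN3d3QDu7u4A////AHd4q8zLmZmZmaqquqmaq6mHiHdnmamGZnZ4q83KmZmaqrqqqZmZqqmIiHd3mqmHd3eIm8ypmZmaq7upmYiJqpmIh3d4mZh4d3iJq7qZiIiZq7uYiIiJqpmHd2Z4mYd3d3iauqmId3iIq7qHZniJmZmId2Z4h3dmZniru5h3d3d4qql1VWeJmpmYh3eIh2ZmZnm7y6h2d3d4mZhkRVZ4qqmZh3d3d2ZmZomruph2Z3eIiHZTREV4mqqph3d3d2Z3d3iaqph2ZniIh2VDRDRniZmZh2Z3d2Z3d3iJmZh2Zmd3dlQzNDRXiYiIh1Vnd2Vnd3eJmZh3Zmd3ZUMyIzRWiHd3dmZ3d1VWd3eJmZiHdmZ2ZTMzM0V3iHZmZmZ4dlRFZ3iaqZmYdmZmVUMzRVaImHZmZmZ4hlVVZ3iamYmZiHZVVEQ0VneIiHZmZ3iIhmVmd3iZmIiImHdlQzRFZ5mZh3ZmZ3iId2Z3dniZmHeIiHZUQzRGeKqZiId3d4d3Z3d3ZniZmHiIiHZUMzRWibuqmZiIiIiHZmZ3ZomqqYiHd3ZUMzRXmszMuZmJiIiHZVZ3d5q6qpmId2VURFZ4q93dyqqamZiHZUVmiKu6qpmYd2ZVRFZ5q93ty7qqqZmHZERWmru7qZmId3dlVFZ5q83d26uqmYh2VDRXm93LqZmId4dmZWeJq83d3Lu6mHZlRDRom97LupmHd4h3ZneJq93t3cy6mHZDM0V4rN7ty6mHd4iHZneKvN7u3Muph2VCI1Z4rN7u3LmHZ4iId4mrvO7u3LqYdmUyI1Z4m97dzLmGZ4h3eJmqvN7dy7qGZmUyNFd4m93cy6mHd3d2eJmavN3cu7l1VVVDNGd4m93cy6mHdmVWd4mZrM3czLl1QzQzRWd4rN3My6mHdlRFZ3eIq83czLl0MzM0VWeJvMzMzLmHZUM0VmZ4rM3czKhkMzREVneKq6u93LmHVDIjVWZ4q83cu5hkMzRFZ4iJmZm93bmGVCIjRFZ4mru7qodkM0RFZoiImIm93Ll2UzIiM1Z4iZqqqYdUMzNFVniIiJrMzLl2QyERI1ZneJmqmYdkMiI0VniIiKu8y6qGQxERI0Zmd4mamZh1MSIjVmiJmru7uqmGQhERNFd3d4iJmIh1MhIjVXiZqru6qqmGMRESRnh3d3iIiIh1QiI0VXiJqruqqph1MhIzVniId3iHiIh2UyIjRXiaqruqqYdkMiI0VniJiHd4iIh3VDIiRXmquqqqqYZUMzM0VniZmYiJqpmHZTIjRnmruqmamYZVQ0M0VniZmZmaq7qYdkM0VomrupiIiYdmVEM0V4maqpmaq8qph1REV4mru5d4iIh3ZUQ1aJqqqpmavMu5h2VVeImrqod3iJmYd2RFeJqqqqqqvMy6iHZmiJq6qYd3iJmpl2VWiZqqu7qqvMupiHZniZqqmXd3iZqqmHZniZmau7uqvMqYh3d3iaqYd2d4iauqmId3iJmqu8uru7qHd3d3iamHZmd4mry6mIiIiJmqu7qau6mHeId3iZl3ZQ=="/>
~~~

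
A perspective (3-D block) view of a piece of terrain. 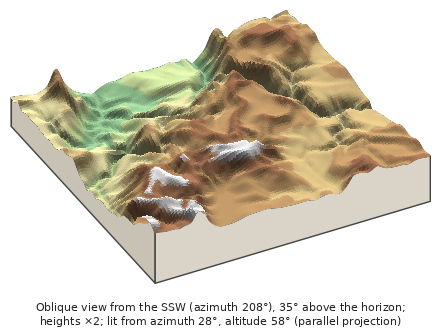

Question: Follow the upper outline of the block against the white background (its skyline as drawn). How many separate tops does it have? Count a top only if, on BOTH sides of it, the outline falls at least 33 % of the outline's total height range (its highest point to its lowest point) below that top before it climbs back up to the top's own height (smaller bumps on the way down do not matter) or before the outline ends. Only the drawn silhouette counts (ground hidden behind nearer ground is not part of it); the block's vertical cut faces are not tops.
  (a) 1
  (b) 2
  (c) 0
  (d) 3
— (a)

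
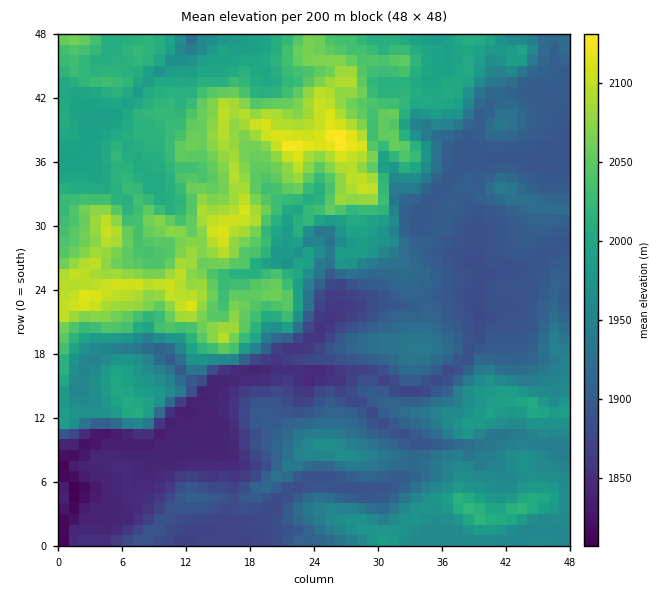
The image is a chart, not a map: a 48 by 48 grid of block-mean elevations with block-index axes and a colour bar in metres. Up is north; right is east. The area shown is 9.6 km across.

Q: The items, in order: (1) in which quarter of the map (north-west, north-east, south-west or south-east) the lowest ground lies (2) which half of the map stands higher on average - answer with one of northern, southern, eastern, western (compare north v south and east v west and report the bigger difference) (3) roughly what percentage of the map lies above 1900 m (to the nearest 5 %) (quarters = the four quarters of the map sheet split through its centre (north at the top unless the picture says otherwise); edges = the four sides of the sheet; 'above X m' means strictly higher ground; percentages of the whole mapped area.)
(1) The lowest ground is in the south-west quarter.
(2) The northern half stands higher on average than the southern half.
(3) Roughly 75 % of the ground is higher than 1900 m.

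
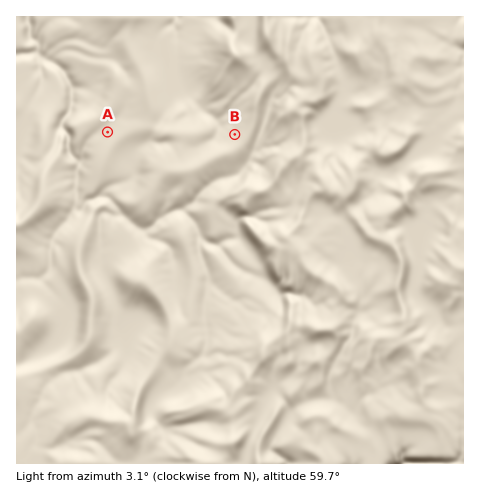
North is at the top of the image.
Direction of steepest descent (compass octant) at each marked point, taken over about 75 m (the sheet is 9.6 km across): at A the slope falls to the NW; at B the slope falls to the NW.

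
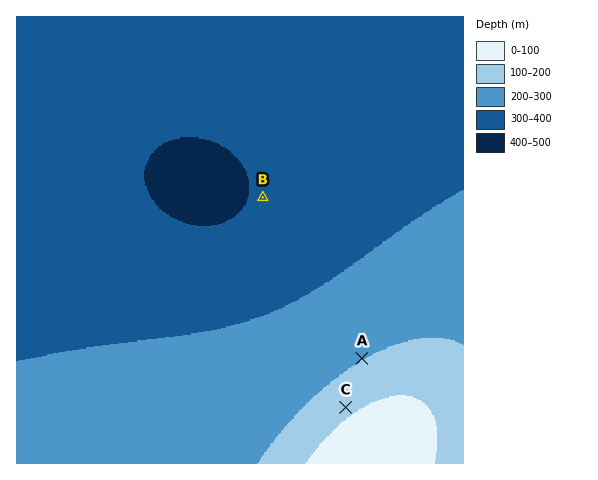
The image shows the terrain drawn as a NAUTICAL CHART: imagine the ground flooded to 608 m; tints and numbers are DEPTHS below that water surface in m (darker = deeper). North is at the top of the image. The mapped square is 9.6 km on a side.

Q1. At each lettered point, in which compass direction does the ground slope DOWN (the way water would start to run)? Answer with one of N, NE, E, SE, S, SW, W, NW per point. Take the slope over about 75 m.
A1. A NW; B W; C NW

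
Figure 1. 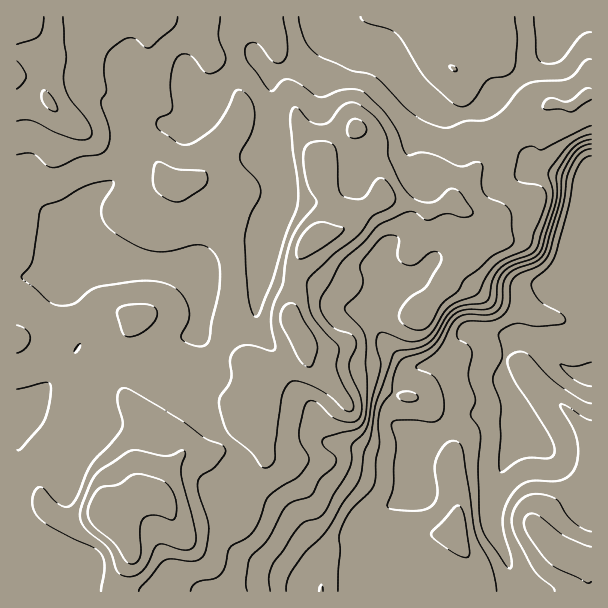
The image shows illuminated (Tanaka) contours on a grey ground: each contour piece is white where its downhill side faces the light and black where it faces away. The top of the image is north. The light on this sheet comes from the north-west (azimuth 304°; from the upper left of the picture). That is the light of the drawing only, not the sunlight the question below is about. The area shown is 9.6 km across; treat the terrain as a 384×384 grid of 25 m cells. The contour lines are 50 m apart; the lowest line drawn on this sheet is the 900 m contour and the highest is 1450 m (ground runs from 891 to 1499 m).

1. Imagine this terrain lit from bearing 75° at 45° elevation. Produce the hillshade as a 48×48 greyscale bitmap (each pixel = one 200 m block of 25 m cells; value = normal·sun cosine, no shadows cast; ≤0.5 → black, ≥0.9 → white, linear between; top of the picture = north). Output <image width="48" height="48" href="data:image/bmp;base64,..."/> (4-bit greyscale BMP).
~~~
<image width="48" height="48" href="data:image/bmp;base64,Qk32BAAAAAAAAHYAAAAoAAAAMAAAADAAAAABAAQAAAAAAIAEAAATCwAAEwsAABAAAAAAAAAAAAAAABEREQAiIiIAMzMzAERERABVVVUAZmZmAHd3dwCIiIgAmZmZAKqqqgC7u7sAzMzMAN3d3QDu7u4A////AIiIdkVniZiIiaq8qHnLmIiIh3aLyWVUVYiId0M2qph4iqu7qXnLmIiId2acyERFZ4iHdkEGu5ZoqrqqqYm7mIiHdle9tSNGeIh2VTAXymWLupmqqpq7mId2ZWrdghNomndVUwBKuWe8uYmqqpq6mHZmZYzrUCaKq2VFUQSbqHnMuYm7qZq7mHd4dp76IEiru0RoUCeqh4vcqHq7qYrLqYiIdY3pIVm7qkWJUCiYh5zcl3q6mIq7qpmIdX3qQmmqmVaaYCeIeK3bh4mZiJq7u7qIdYzaZGiZiFeaYiZ3iby5iIiJmaqrvMqIZozbhniHZmeZdDVnmaqpmId5mqq83cqXZpzLl4iGVXeIhlVnmYiamIeJqru8zMqYd5vLmIh1RIiIh2VXiIiqmHeJu7qqvNuYd5vLmIh1RYiIiHZWiImqdmiJu6h3ruqHeJq7mIdkVoiHiHVGiZqoVXiKupZFz+l3iaqqmHZVeYiHeHVHmqqXVXiaqoQ4/9homqqqqGVYu4iHd3Voqph2ZWiZqVNr/9mKu6q7l1WLy4iId3Z5qYh3ZVeZhkat7uyqqqu6hljMqYiId2eJmIiHZFiZdWrNze25maqqhovKiJmIh2eZiIiIZFioVIvMzdyYmZqqmKuneKqZh2Z4iIiIZWiGNZvM3rdWrLmqqZl2eLqpiHVXiZiId4hiJ83L3IVHvdqZmHd3iKqYiGVWmqmId4hBSu7LunRHzchWiHeImZmIh2VnmqqId4hBXO26qXVXvJU4y5mZmYiIh3d4mamId4lSa8upqYZniYeN/aqZmIiIiIiIiZiId5pzWaqpqpdmd5q+/KmYiIiIiIiIiIiId5tyN5qqqoZnd4m9yomZiIiIiIiIiIiId5uCBZqqqnVoh3ial2nKiIiIiIiHd4iId5uTA3mqqoVoh3iIiK38mIiIiIh3d4iHd5uUAGmqu5ZniIh3is/9mIiIiHd2Z4iHd5umIUiZu5hmeHeIqr7+qIiIiHd2Z4iIeJqoQ0eImYmHiHiaqZ3/yYiIiHd2Z3eIiIqpU0eIh4u5h4q6mZz/2od4iId2ZmiZiJq6UjeZhpzJd4u6mZv/6nZ4iIh2VXiZiau5QCiqh6y4eJqqqpv/22ZniHiHVpmImruoMDm6iKyoiZiJqpnO3HZnd3mXaKl3iruWMUm6iKyompeJqYisu3dmZ5uoiZmGaKuWM2mYiby5mYeImIiKl3ZVabupmZiHZpumRohli925mIiIiId3d2VWrMqZqYiIdou3WJhWnNypiIiHdnd3iGZqzKmamIiIdoq3aahnrMuYh3iIdmZ4iHecypmqmJmId4q4eah4q7qYdmiYd2aId4isuZqpiJiIiJuoipmJmqmHVWmYiIiIZomrqaqYeJh3iaqYmZmZmZh1RYqYiamHVZmamaqXeZh2i7l3mqmZiIdkWJmYirqGVYiamZmHeZh3q6hnu6mIiHZVeYiYirqXVYmrqImIeJmIu5doy6iHd3ZWiIiYi7qYZom7qIiIiImZq5d6y5h3d3ZoiHiYm7qYiA=="/>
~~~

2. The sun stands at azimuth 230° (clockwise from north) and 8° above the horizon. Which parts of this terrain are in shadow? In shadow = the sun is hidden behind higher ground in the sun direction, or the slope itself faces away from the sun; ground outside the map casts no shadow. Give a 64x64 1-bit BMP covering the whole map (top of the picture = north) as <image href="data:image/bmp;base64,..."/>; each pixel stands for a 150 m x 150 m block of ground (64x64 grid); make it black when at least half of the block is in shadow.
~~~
<image width="64" height="64" href="data:image/bmp;base64,Qk0+AgAAAAAAAD4AAAAoAAAAQAAAAEAAAAABAAEAAAAAAAACAAATCwAAEwsAAAIAAAAAAAAA////AAAAAAAAAAAcGAAEAAAAAAAYAA4AAAAAABwADgAAAAAAHAAeAAACAAAIAB4AAAYMAAAAPgMAABwAAAA8DwAAHAAAAHwfAAA+AAAAfB8AAD4AAAB8BAgAfgAAAHwACAB8AAAAfjAAAHwAAAB+MAAAeAADgH4AAAAAAAfAPgAAAAAA78A8AAAACADjwBwAAAAYAAHAGAAAADgAAeAYAAAAAAAD4AAAAAAAAAPgAAMAAAAAB+AABwAAAAAP8BgfAAAAAB/4AD8AAAAAH/wAPwAAAAAP/gB8AAAAAAf+AHAAAAAgN+MAAAAAAAD/w4AAQAAAAP+DwAAAAAAB/4PAAAAAAAH/gYAAAAAAAf+ABwAAAAAA/wAPgAAAAAA4AA+AAAAAIAAAB8AAAAAgAAAAAAAAACAAAAAwAAAAIAAAAHgAAAAAAAAAfAAAAAAAAAA+AAAAACAAAD4AAAAAAAAAPwAAAAAAIBg/AAAAEABwOD8AAAA4AHgAPwAAAHgAeAAfAAAA+AB4gA8AAMAwEHmABwAAAAAweAABAAAAAABwAAAAwAAgAfgAAAHgACAD+AAAB8AAMIP4AAAHwAAxh/gAAA+AADHH+AAADwAAMYP4AAAEAAAgAPAAAAAAAAAAAAAAAAABgAAAAAAAAAODAAAAAAAAA4MAAACAAAABBwAAAIAAAAAHAAAAgA=="/>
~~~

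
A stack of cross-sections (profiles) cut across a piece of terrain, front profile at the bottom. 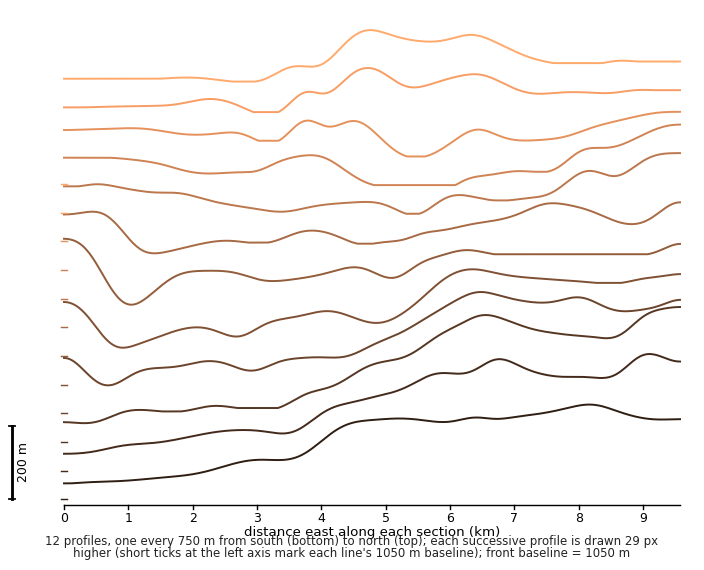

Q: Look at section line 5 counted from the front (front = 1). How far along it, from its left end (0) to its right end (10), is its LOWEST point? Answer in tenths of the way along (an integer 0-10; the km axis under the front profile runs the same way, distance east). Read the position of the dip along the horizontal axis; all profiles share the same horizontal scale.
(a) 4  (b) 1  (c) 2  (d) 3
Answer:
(b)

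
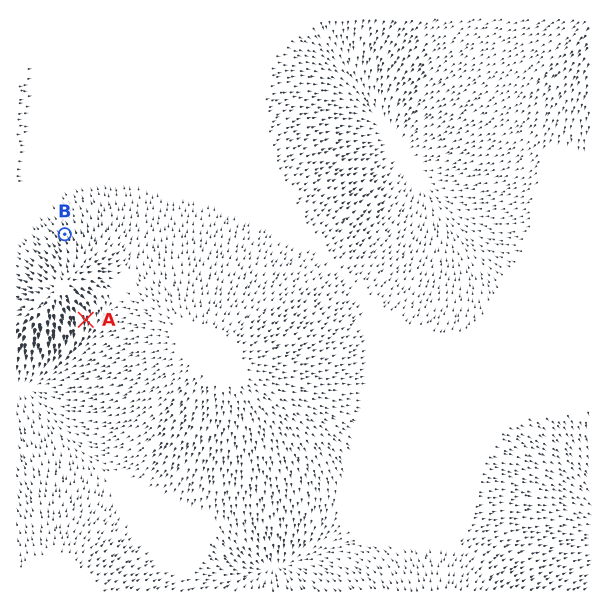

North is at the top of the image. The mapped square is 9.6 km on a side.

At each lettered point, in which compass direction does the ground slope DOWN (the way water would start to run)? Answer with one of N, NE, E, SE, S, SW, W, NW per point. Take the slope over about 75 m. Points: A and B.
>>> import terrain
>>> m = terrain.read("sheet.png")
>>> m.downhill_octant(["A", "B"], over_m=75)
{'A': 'S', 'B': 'NW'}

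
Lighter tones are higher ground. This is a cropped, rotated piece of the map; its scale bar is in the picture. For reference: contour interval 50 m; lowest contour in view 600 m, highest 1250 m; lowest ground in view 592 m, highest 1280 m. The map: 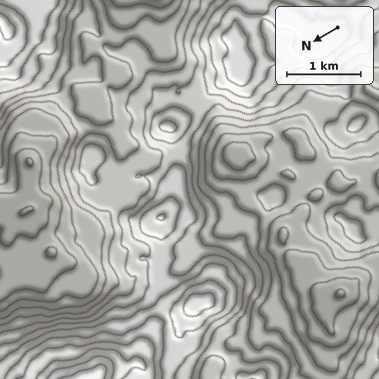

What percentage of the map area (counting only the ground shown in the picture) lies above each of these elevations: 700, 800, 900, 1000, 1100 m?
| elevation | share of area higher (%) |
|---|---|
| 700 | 89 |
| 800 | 63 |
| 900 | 36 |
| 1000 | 16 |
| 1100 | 4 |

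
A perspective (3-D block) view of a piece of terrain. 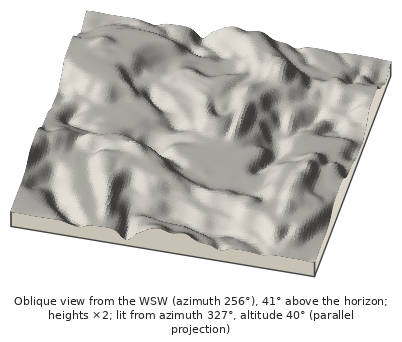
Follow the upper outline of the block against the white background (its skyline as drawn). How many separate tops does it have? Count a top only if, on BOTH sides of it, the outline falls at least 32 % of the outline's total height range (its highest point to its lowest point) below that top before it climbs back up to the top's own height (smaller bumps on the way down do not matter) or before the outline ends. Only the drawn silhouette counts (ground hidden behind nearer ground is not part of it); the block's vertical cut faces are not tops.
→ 0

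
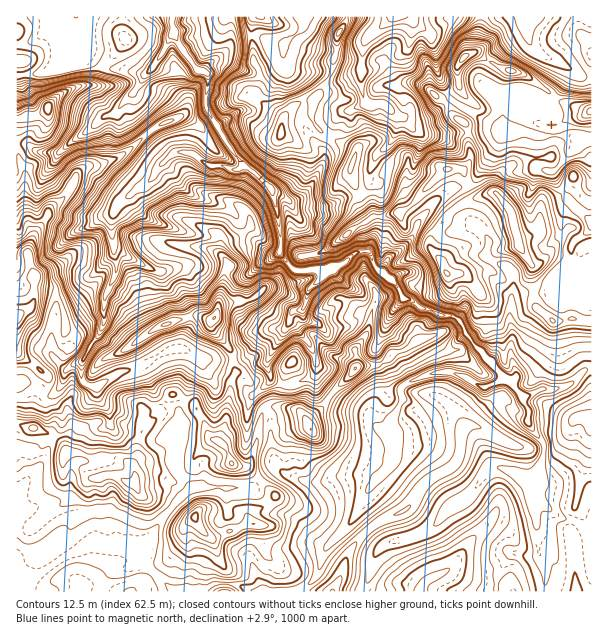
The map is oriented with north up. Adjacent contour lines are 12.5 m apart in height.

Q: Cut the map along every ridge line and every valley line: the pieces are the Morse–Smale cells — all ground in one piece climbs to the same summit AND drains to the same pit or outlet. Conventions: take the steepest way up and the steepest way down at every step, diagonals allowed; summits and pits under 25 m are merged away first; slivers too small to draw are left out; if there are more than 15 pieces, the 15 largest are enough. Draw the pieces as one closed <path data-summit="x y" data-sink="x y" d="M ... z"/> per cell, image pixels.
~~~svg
<path data-summit="195 516" data-sink="174 33" d="M230 16l-154 1 0 27 4 6 30 18 36 6-12 18-14 15-4 7-12 2-11 11-21 13-14 13-3 8-12 15-6 13 0 21 5 7 27 15 6 0 18-8 6-6 14-6 1 36 14 10 28 13 9 0 18-6 12 0 24 3 17 8 10 0 14-12 9-4 10-8 15 18 14 1 4-2-6-39-16-26 36 2 18-8 15-2 1-2-10-18 0-9 6-17-27-12-5 11 1 9-11 22-12 18-11 4-18-9-6-9-15-14-11-6-24-38 17-12 6-4 11 0 7-6 1-3-5-3 0-5 5-10 0-12-6-11-1-24-13 1-9 4z"/><path data-summit="519 246" data-sink="174 33" d="M449 97l-9 2 8 6 3 8 17 15 0 15 2 9 0 7-2 6-4 4-20 1-36 38-7 4-17 5-10 0-15-21-15 2-18 8-35-2 15 26 4 36 2 4 12 2 20-8 15-12 10 0 5 14 7 6 7-14 21-16 12-24 17-19 3 0 20 19 10 4 13 11 4 7-2 15 5 5 15 6 6 7 2 14-3 9-1 27 2 7-1 27 5 14 0 7-4 3 2 6 11 10 15-7 15 0 11-4 6-2 13-14 7-2 0-228-11 0-9-4-35 0-13-4-11 1-28-12z"/><path data-summit="134 483" data-sink="174 33" d="M185 349l-17 1-28 17-27 9-15 10-11-1-5-5-1-18-7 2-8 7-5 15-10 10-7-2-18-12-10 2 0 66 4 5 8 18 0 6-12 15 1 77 21 5 22-17 26-12 21 0 19 3 19 13 3-21 12-21 15-18 17-15-10-9-7-12 1-30 5-14-1-16 7-14 5-15 8-12-1-7z"/><path data-summit="195 516" data-sink="174 33" d="M278 468l-15 8-11 12-60-1-4 3-22 23-15 23-5 10-2 18-9-10-9-4-19-3-21 0-26 12-22 17-21-5-1 20 185 1 11-8 16-1 14 3 10 6 48 0 18-17 7-26 27-28 24-42-8-4-12 0-20 1-15 6-10 0-24-7z"/><path data-summit="332 591" data-sink="174 33" d="M450 372l-18 1-24 9-6 5 1 12-12 21 3 11-2 30-2 6-18 18-14 27-10 15-23 22-7 26-16 17 61 0 9-20 2-15 10-13 35-9 13-7 17-20 16-9 26-30 10-1 20 8 10 0 7-5 6-16 0-11-15-19 0-14-6-10 0-5-9-9-2-4-11-4-9 6-12 1-13-8z"/><path data-summit="213 318" data-sink="174 33" d="M114 248l2 24-12 25 0 24-6 15-8 11-8 15 0 18 10 6 6 0 15-10 27-9 33-18 12 0 12 7 10 4 21 0 17-4 22-25 17-1 4-4 4-14 12-4 4-18 14-14 0-4-5-2-23 0-15-18-10 8-9 4-11 10-13 2-17-8-24-3-12 0-18 6-9 0-28-13z"/><path data-summit="420 591" data-sink="174 33" d="M501 468l-10 1-26 30-16 9-9 11-12 11-23 10-21 4-10 13-10 34 181 1 1-23-6-14-2-25-3-12 1-33 4-12-3-1-6 4-10 0z"/><path data-summit="519 246" data-sink="395 17" d="M410 16l-17 0-27 25-4 7-1 41 3 10 4 5 16 0 13 13-3 20-4 7-14 11-6 15 0 15-10 12 14 20 10 0 20-6 40-41 20-1 6-10-2-31-17-15-3-8-8-6 7-2 1-2-12-27 0-14-4-16z"/><path data-summit="17 317" data-sink="174 33" d="M26 144l-10 0 0 239 10-1 18 12 7 2 10-10 6-17-15-13-2-5 6-46 21-10 9-14 28-27 0-41-9 3-12 8-18 8-6 0-27-15-5-7 0-21 6-13 12-15 3-8-17-1z"/><path data-summit="447 273" data-sink="174 33" d="M441 199l-3 0-17 19-12 24-21 16-6 14 15 13 8 15 5 0 9 7 12 3 7 4 18 4 6 5 2 9 8 10 30 35 10 5 4-4 0-7-5-14 1-27-2-7 1-27 3-9-2-14-6-7-15-6-5-5 2-15-4-7-13-11-10-4z"/><path data-summit="231 464" data-sink="174 33" d="M284 330l-17 1-14 17-8 8-5 2-33 2-9-3 2 9-8 12-5 15-7 14 1 16-5 14-1 19 0 11 3 6 13 14 61 1 11-12 15-9-4-8-3-12-1-33-14-21 15-15-5-16z"/><path data-summit="591 417" data-sink="174 33" d="M591 368l-6 2-13 14-6 2-11 4-15 0-17 8 6 13-1 11 16 22 0 11-6 15 2 9-4 6-1 33 3 12 2 25 6 14 0 23 46-1z"/><path data-summit="311 429" data-sink="174 33" d="M315 373l-7 6-18 6-6 0-14-6-14 14 14 21 1 33 6 18 10 10 24 7 10 0 15-6 20-1 12 0 10 3 12-11 2-6 0-35-2 0-1 2-6 2-11-10-6-8-30-12-18-16z"/><path data-summit="356 368" data-sink="174 33" d="M332 268l-9 4-1 4-14 14-4 18-11 4-3 9 18 21 6 12 4 30 18 16 30 12 14 16 6 2 4-2 1-8 12-21-1-10-10-5-4-12-12-19 0-6 16-36-11-1-12-4-5-9-7-7-12-6z"/><path data-summit="195 516" data-sink="174 33" d="M369 252l-10 0-15 12-12 5 5 7 8 8 12 6 12 16 12 4 11 1-16 36 0 6 17 32 8 3 7-6 33-10 9 0 14 4 16 10 12-1 12-7-32-36-8-10-2-9-6-5-18-4-7-4-12-3-9-7-5 0-8-15-23-19z"/>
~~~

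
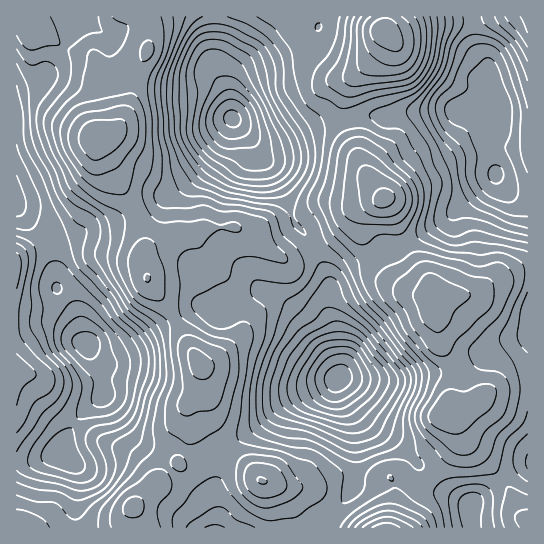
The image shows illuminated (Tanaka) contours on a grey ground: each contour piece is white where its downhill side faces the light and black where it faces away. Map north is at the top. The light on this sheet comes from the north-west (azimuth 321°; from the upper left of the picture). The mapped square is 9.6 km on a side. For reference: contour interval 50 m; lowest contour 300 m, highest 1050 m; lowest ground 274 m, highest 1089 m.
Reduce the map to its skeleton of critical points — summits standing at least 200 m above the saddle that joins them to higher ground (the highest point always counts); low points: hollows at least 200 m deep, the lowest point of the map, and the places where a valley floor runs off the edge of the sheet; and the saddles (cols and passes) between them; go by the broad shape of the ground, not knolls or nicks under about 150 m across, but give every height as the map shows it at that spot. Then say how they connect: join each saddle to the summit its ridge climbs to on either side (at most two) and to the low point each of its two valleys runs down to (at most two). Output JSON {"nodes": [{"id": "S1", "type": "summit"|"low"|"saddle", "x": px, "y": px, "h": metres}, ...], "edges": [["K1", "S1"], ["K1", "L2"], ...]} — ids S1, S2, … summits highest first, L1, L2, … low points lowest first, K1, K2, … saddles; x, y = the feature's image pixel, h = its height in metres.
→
{"nodes": [
{"id": "S1", "type": "summit", "x": 385, "y": 31, "h": 1089},
{"id": "S2", "type": "summit", "x": 99, "y": 135, "h": 1045},
{"id": "S3", "type": "summit", "x": 385, "y": 527, "h": 1034},
{"id": "S4", "type": "summit", "x": 383, "y": 199, "h": 1015},
{"id": "L1", "type": "low", "x": 338, "y": 379, "h": 274},
{"id": "L2", "type": "low", "x": 231, "y": 119, "h": 285},
{"id": "L3", "type": "low", "x": 87, "y": 345, "h": 420},
{"id": "L4", "type": "low", "x": 495, "y": 174, "h": 437},
{"id": "K1", "type": "saddle", "x": 138, "y": 217, "h": 872},
{"id": "K2", "type": "saddle", "x": 183, "y": 449, "h": 847},
{"id": "K3", "type": "saddle", "x": 342, "y": 122, "h": 779},
{"id": "K4", "type": "saddle", "x": 329, "y": 519, "h": 765},
{"id": "K5", "type": "saddle", "x": 315, "y": 255, "h": 710}],
"edges": [["K1", "S2"], ["K1", "L2"], ["K1", "L3"], ["K2", "S2"], ["K2", "L1"], ["K2", "L3"], ["K3", "S1"], ["K3", "S4"], ["K3", "L2"], ["K3", "L4"], ["K4", "S2"], ["K4", "S3"], ["K4", "L1"], ["K5", "S2"], ["K5", "S4"], ["K5", "L1"], ["K5", "L2"]]}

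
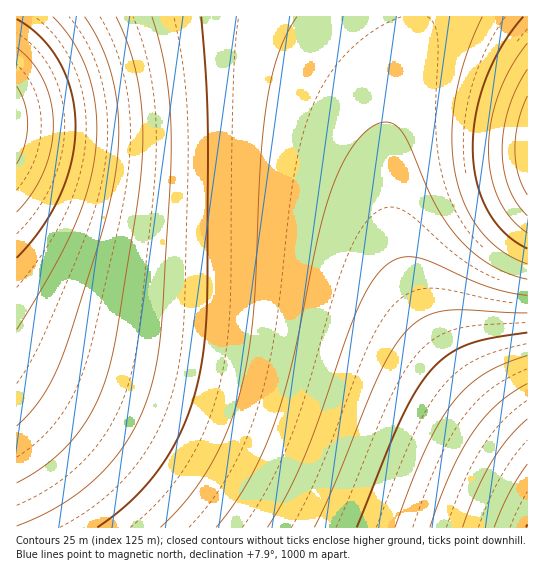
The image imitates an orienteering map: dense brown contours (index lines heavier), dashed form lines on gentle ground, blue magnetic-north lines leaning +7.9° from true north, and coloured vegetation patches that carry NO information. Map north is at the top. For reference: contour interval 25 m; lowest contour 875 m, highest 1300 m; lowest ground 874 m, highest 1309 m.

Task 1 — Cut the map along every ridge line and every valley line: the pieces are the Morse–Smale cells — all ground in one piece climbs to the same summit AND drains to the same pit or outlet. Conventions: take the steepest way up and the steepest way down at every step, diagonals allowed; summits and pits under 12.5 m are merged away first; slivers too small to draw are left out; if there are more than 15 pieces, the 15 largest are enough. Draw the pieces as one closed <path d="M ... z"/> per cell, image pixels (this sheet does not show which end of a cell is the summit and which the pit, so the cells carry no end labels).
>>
<path d="M414 16l-398 1 1 511 511-1 0-84-53-53-39-51-25-48-19-57-7-44 2-61 9-44 17-52z"/><path d="M527 16l-112 0-4 27-20 63-6 36 0 48 4 31 8 33 20 52 19 33 24 34 67 70z"/>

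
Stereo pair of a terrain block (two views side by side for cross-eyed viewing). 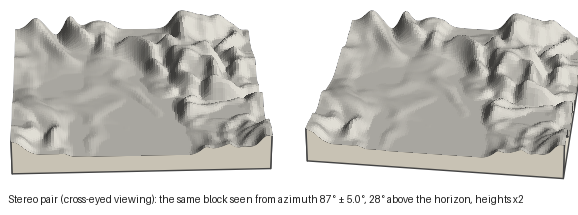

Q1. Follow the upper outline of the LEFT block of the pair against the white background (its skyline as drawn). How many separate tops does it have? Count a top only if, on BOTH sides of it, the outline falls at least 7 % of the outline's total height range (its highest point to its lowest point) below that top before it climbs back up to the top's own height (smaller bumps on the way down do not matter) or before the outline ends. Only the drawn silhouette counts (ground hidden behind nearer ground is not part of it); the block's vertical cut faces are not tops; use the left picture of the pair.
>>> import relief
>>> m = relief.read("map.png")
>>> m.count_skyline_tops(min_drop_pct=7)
3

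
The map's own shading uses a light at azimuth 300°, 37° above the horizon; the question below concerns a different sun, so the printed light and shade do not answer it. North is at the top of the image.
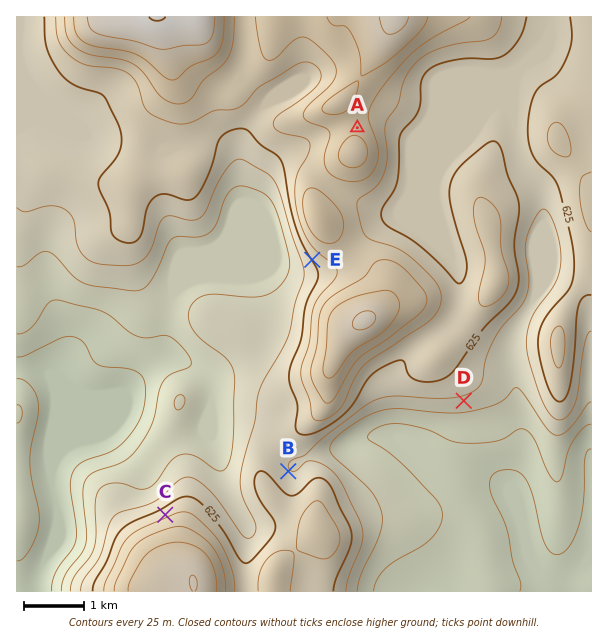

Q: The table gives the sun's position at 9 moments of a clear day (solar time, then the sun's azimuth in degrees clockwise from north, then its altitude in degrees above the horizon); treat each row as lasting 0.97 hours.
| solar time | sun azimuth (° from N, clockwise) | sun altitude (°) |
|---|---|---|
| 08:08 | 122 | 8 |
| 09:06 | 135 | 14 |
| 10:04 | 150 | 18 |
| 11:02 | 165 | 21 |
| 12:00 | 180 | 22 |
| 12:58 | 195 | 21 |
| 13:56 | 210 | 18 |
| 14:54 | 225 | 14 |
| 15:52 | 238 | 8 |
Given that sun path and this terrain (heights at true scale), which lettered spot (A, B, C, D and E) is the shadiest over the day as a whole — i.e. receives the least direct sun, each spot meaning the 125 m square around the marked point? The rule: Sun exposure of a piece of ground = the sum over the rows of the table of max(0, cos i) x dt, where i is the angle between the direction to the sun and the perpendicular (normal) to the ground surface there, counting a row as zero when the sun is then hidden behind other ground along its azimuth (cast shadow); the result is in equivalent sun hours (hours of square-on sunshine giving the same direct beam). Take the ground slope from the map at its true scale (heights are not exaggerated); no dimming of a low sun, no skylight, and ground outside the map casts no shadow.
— C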